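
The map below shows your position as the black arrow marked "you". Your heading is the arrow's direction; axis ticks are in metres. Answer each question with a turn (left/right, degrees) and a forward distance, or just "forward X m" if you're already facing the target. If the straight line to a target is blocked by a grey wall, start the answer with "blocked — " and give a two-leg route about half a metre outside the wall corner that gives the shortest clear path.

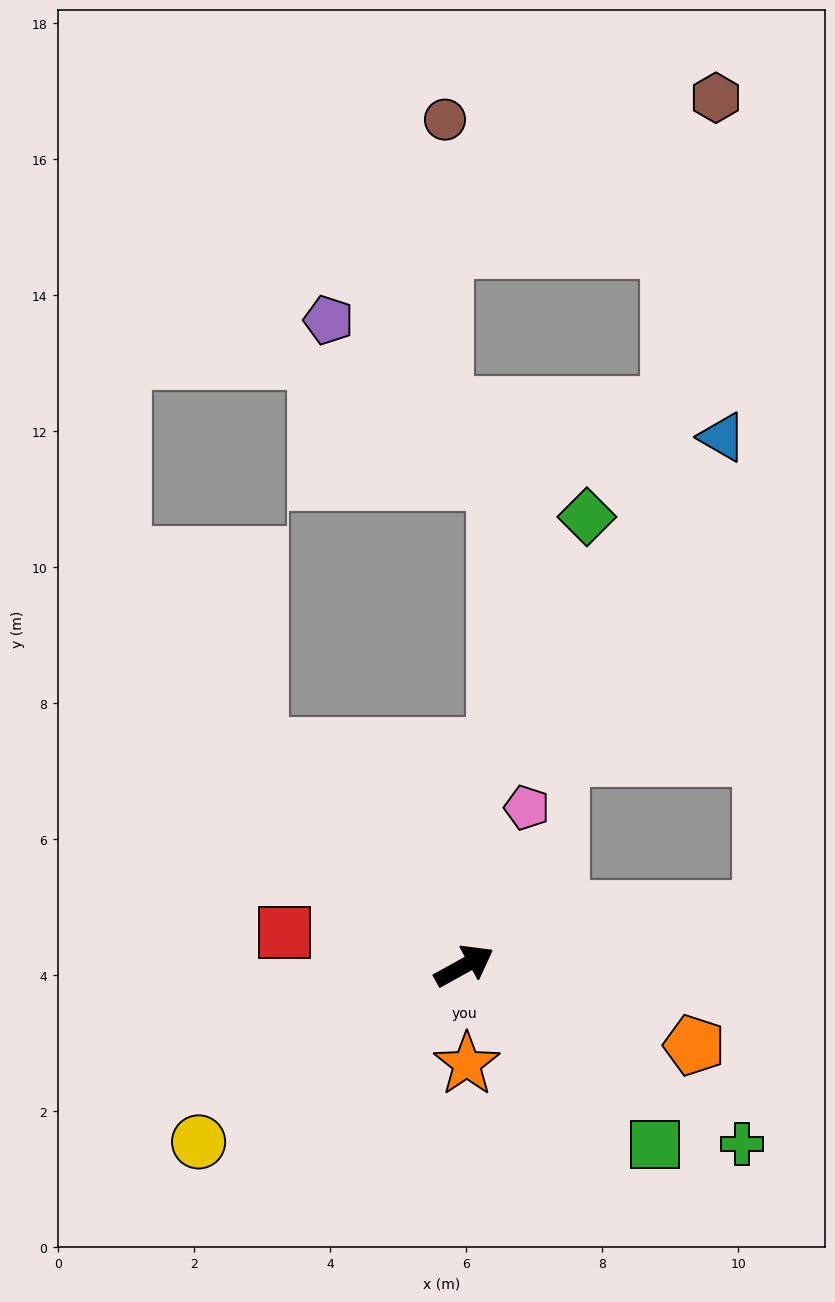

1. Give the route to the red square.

turn left 141°, forward 2.7 m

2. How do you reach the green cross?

turn right 62°, forward 4.9 m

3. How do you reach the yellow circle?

turn right 175°, forward 4.7 m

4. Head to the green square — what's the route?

turn right 72°, forward 3.8 m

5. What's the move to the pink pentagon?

turn left 39°, forward 2.5 m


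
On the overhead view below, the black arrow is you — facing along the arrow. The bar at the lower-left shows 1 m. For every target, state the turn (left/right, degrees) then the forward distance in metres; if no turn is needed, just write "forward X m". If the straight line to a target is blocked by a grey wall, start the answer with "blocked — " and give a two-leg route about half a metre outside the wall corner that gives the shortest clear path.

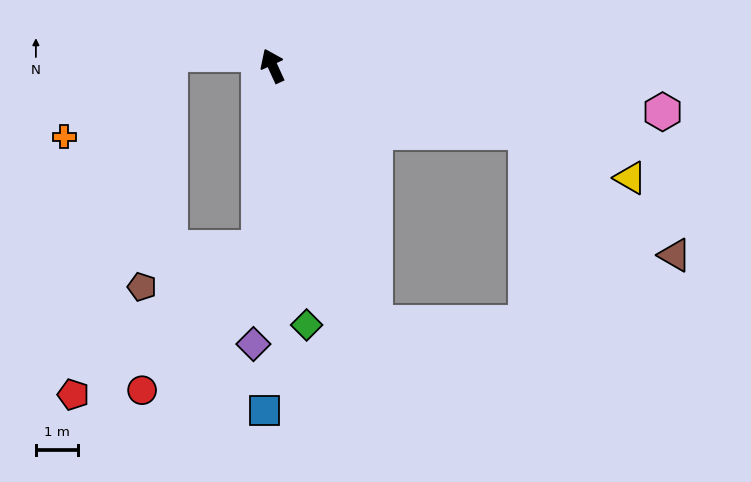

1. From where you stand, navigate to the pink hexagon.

turn right 121°, forward 9.3 m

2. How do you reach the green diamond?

turn left 163°, forward 6.2 m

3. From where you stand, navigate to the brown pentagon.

blocked — turn left 151°, forward 4.3 m, then turn right 67°, forward 2.9 m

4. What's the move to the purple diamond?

turn left 151°, forward 6.6 m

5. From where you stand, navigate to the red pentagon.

blocked — turn left 151°, forward 4.3 m, then turn right 47°, forward 5.6 m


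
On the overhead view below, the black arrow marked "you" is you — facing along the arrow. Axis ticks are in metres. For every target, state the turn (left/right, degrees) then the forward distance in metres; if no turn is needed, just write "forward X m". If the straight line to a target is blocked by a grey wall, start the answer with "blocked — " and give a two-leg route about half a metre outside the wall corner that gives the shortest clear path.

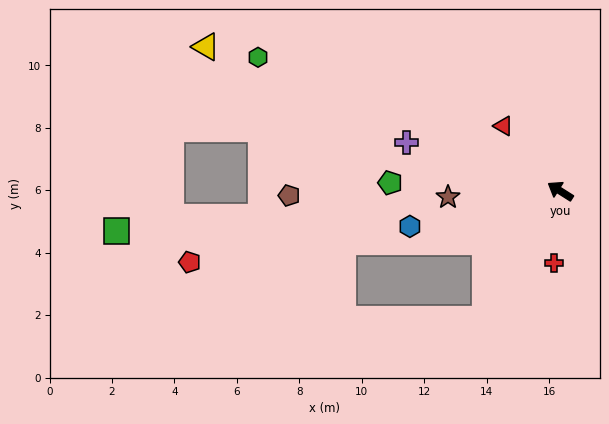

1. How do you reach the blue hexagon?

turn left 46°, forward 4.9 m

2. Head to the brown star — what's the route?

turn left 35°, forward 3.6 m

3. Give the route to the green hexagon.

turn left 8°, forward 10.6 m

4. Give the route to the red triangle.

turn right 17°, forward 2.8 m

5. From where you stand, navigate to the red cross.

turn left 118°, forward 2.3 m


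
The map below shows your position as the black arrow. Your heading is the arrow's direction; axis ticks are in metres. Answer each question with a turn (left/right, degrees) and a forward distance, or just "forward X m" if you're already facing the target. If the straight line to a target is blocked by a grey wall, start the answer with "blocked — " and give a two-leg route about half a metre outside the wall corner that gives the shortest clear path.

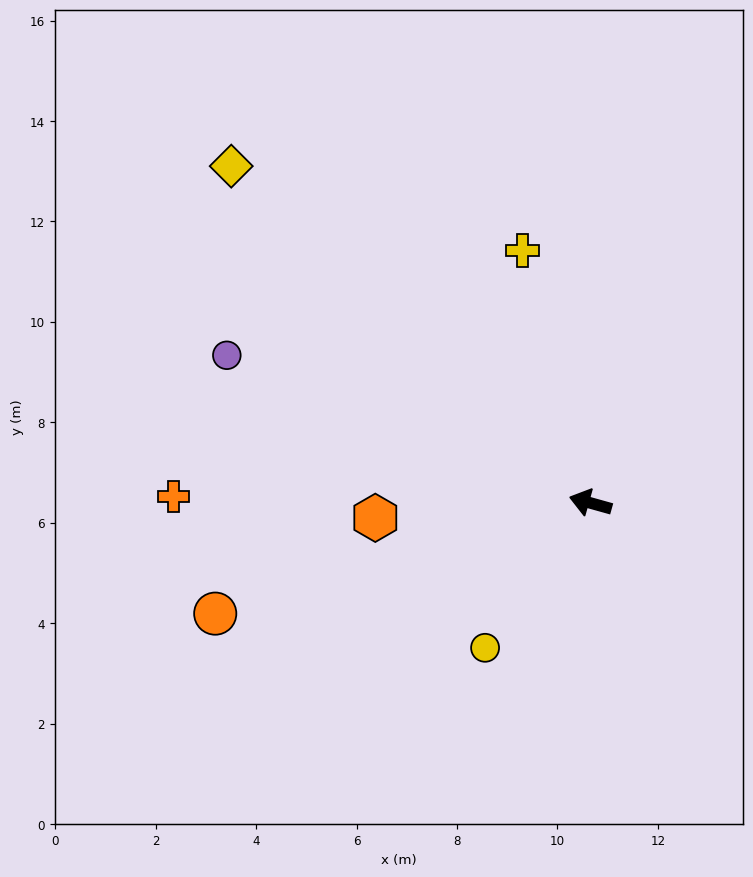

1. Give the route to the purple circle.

turn right 7°, forward 7.8 m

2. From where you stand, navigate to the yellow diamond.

turn right 28°, forward 9.8 m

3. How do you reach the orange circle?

turn left 32°, forward 7.8 m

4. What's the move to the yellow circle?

turn left 70°, forward 3.6 m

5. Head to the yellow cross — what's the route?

turn right 59°, forward 5.2 m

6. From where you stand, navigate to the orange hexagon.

turn left 20°, forward 4.3 m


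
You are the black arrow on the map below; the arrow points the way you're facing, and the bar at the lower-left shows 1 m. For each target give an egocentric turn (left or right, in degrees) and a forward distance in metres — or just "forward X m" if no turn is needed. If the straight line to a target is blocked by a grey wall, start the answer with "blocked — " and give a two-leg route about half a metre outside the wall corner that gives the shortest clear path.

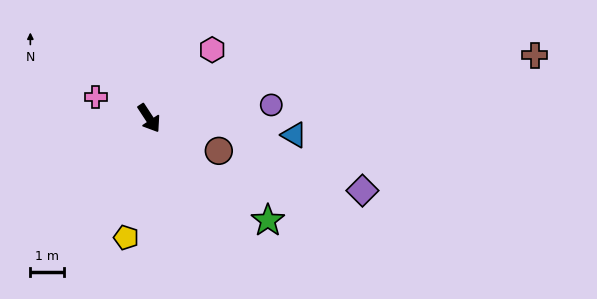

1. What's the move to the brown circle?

turn left 32°, forward 2.3 m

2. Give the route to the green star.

turn left 16°, forward 4.6 m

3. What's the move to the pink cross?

turn right 145°, forward 1.7 m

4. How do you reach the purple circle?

turn left 63°, forward 3.6 m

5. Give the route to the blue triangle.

turn left 50°, forward 4.3 m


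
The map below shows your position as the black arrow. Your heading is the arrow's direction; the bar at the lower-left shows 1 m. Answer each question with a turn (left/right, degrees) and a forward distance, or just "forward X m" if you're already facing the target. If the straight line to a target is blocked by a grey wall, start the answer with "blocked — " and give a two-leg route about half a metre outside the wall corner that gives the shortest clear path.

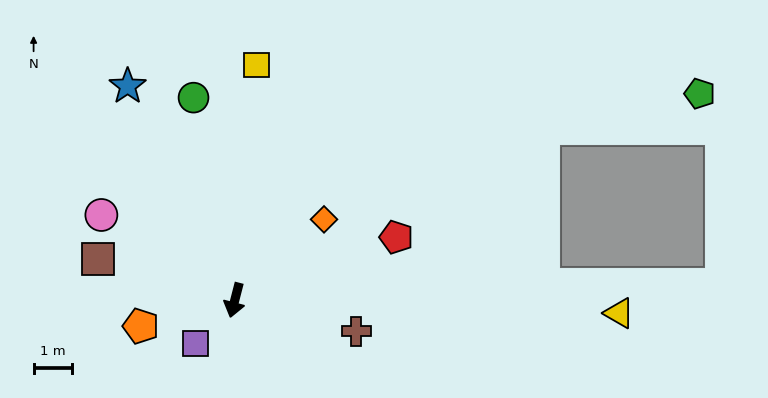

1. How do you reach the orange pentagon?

turn right 60°, forward 2.5 m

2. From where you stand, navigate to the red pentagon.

turn left 126°, forward 4.5 m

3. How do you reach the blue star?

turn right 139°, forward 6.3 m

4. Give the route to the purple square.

turn right 28°, forward 1.5 m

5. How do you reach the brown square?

turn right 92°, forward 3.7 m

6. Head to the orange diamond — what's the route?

turn left 147°, forward 3.1 m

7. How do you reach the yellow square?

turn right 171°, forward 6.2 m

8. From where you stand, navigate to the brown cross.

turn left 90°, forward 3.3 m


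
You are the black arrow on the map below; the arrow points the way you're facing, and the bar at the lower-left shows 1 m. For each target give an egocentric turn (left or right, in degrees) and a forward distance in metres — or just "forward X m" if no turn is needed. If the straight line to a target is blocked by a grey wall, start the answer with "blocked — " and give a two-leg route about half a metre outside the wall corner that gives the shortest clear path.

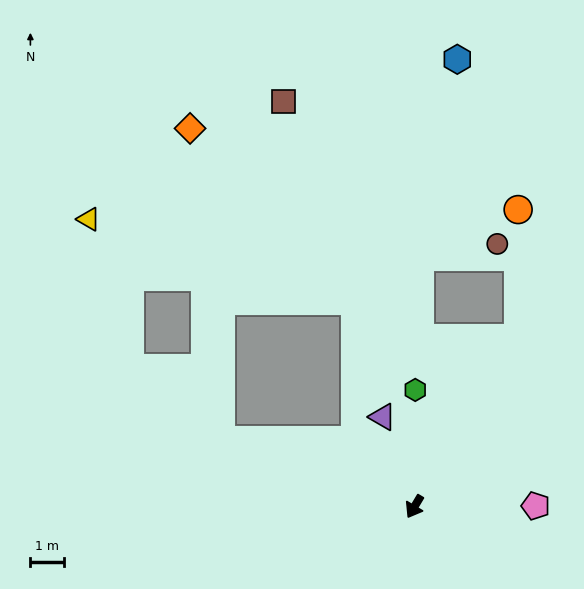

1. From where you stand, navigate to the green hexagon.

turn right 150°, forward 3.4 m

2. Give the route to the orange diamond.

blocked — turn right 78°, forward 6.0 m, then turn right 66°, forward 9.2 m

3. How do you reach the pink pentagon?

turn left 121°, forward 3.6 m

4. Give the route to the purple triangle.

turn right 130°, forward 2.8 m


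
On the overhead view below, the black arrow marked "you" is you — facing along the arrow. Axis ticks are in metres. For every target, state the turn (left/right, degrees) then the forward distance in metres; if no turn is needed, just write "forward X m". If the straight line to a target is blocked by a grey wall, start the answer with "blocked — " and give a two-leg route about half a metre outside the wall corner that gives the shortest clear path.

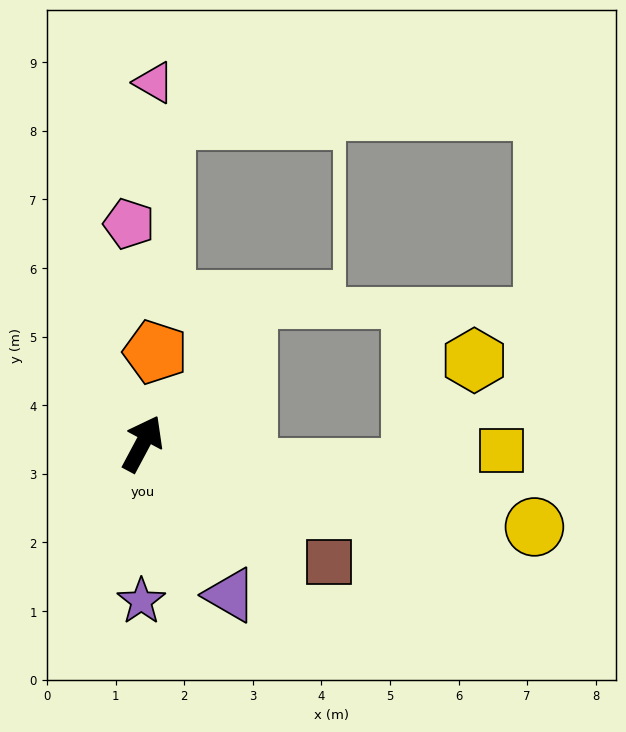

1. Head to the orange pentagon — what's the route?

turn left 20°, forward 1.3 m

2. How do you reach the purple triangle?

turn right 122°, forward 2.5 m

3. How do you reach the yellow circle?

turn right 74°, forward 5.8 m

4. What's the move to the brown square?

turn right 94°, forward 3.2 m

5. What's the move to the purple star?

turn right 152°, forward 2.3 m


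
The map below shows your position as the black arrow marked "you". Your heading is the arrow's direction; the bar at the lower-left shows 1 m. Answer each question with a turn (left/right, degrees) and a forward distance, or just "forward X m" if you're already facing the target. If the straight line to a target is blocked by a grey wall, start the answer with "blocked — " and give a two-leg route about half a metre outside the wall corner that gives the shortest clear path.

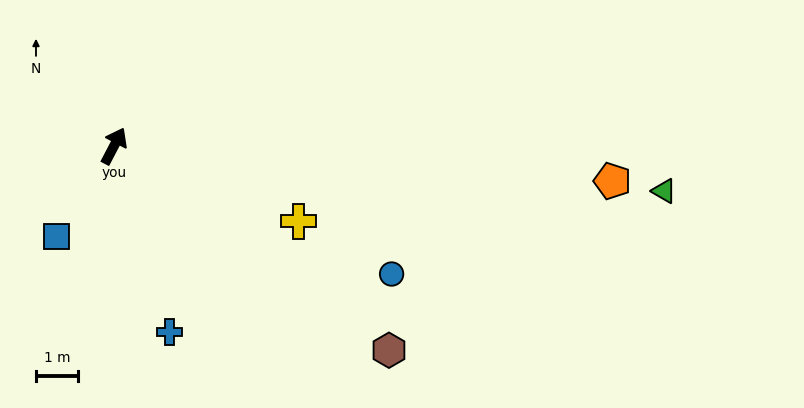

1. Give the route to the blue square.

turn left 175°, forward 2.6 m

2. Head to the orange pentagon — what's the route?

turn right 66°, forward 12.0 m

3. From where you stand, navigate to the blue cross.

turn right 136°, forward 4.7 m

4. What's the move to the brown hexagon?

turn right 99°, forward 8.2 m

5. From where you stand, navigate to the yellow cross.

turn right 85°, forward 4.8 m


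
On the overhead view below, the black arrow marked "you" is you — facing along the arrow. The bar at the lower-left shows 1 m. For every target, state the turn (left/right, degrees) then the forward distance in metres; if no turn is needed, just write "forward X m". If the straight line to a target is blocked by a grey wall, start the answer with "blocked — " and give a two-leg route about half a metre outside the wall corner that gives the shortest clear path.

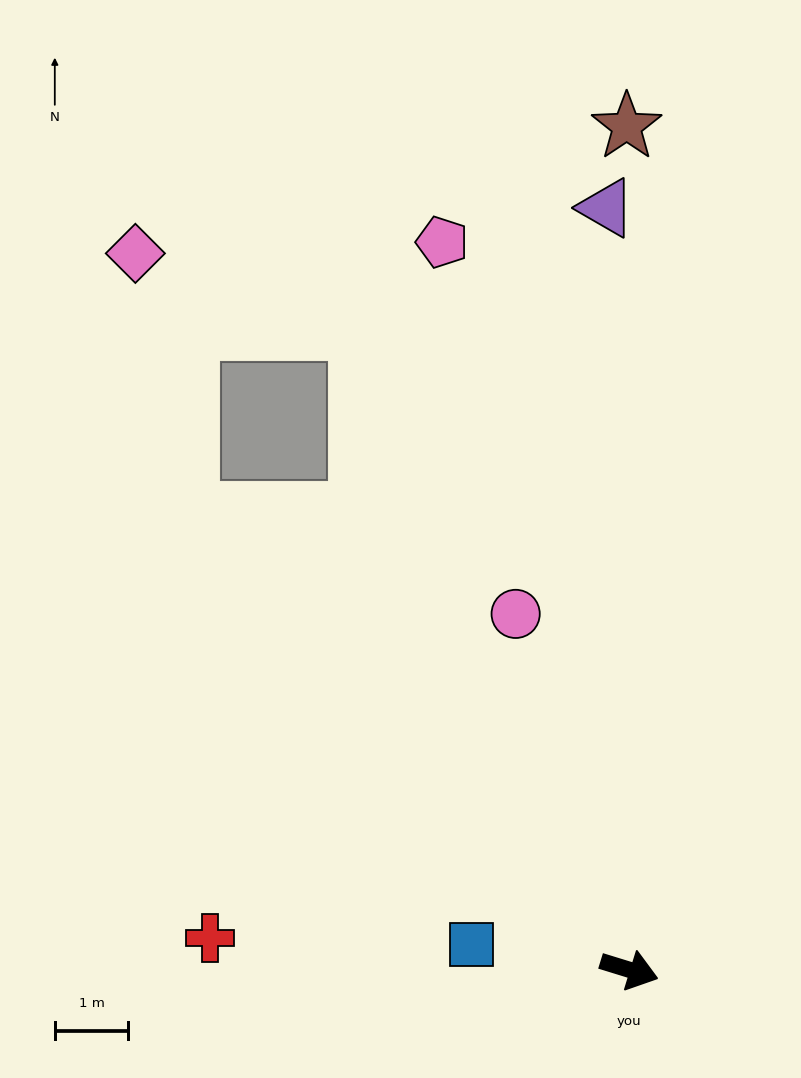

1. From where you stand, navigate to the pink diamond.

blocked — turn left 151°, forward 8.6 m, then turn right 33°, forward 3.6 m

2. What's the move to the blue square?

turn right 172°, forward 2.2 m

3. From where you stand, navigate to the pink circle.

turn left 125°, forward 5.1 m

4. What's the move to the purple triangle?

turn left 109°, forward 10.4 m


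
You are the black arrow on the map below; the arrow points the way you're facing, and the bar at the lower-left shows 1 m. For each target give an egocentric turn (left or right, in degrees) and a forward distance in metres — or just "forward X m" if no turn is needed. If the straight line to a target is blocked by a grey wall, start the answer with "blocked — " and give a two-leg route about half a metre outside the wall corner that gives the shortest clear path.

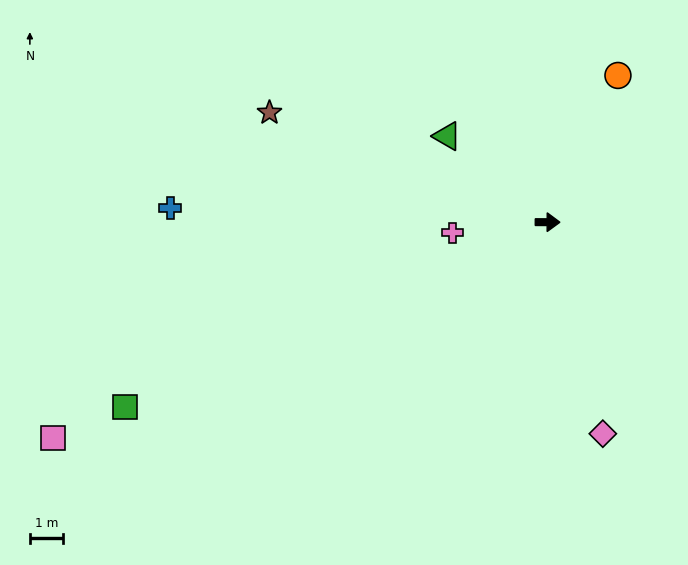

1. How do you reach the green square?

turn right 156°, forward 13.7 m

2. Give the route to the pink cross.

turn right 173°, forward 2.9 m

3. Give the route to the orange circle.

turn left 65°, forward 4.9 m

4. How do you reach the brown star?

turn left 159°, forward 8.9 m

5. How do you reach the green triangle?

turn left 140°, forward 3.9 m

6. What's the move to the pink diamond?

turn right 75°, forward 6.5 m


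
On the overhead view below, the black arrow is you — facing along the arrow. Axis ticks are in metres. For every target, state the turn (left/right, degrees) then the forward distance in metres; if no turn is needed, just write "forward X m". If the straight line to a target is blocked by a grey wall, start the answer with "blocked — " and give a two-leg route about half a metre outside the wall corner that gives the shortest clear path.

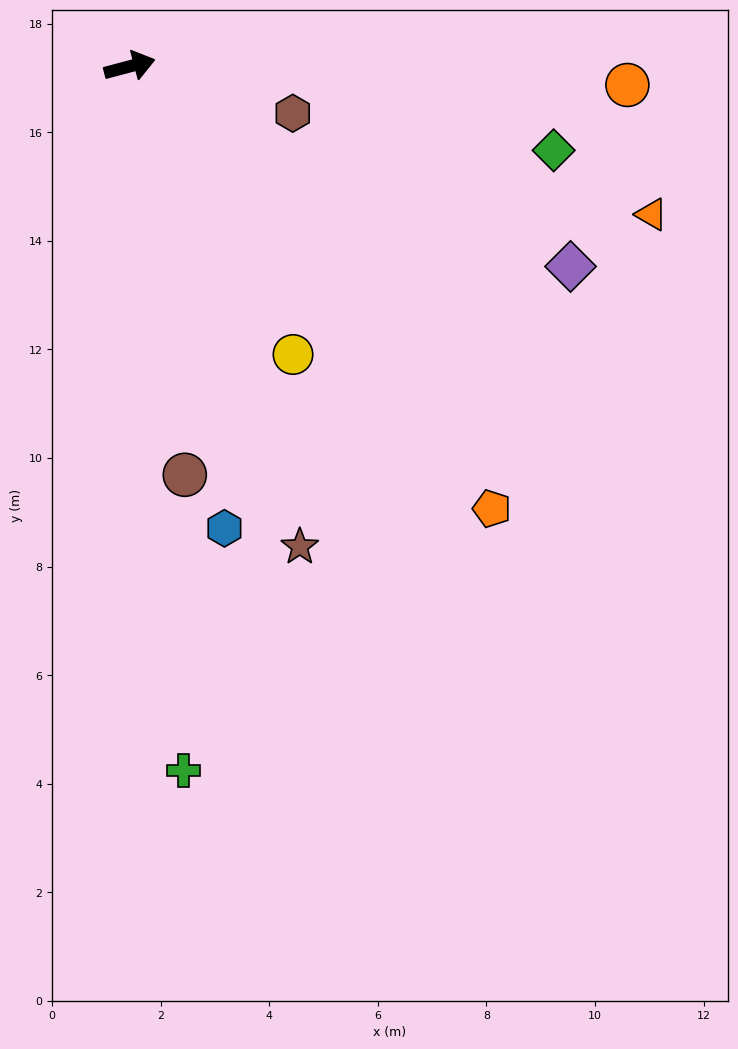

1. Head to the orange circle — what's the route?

turn right 17°, forward 9.2 m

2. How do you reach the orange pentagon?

turn right 66°, forward 10.5 m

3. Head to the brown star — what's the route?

turn right 85°, forward 9.4 m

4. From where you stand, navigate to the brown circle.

turn right 97°, forward 7.6 m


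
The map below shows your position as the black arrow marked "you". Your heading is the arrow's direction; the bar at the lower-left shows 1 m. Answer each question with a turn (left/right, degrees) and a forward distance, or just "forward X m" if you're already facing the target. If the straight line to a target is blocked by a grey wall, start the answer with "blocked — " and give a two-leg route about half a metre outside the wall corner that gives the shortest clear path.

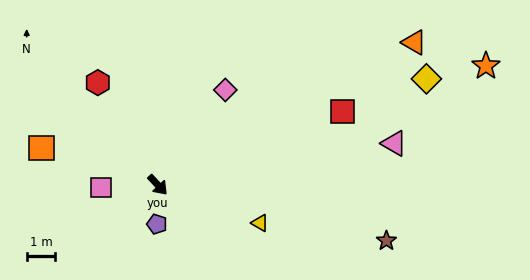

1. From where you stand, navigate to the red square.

turn left 69°, forward 6.9 m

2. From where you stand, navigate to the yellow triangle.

turn left 27°, forward 3.8 m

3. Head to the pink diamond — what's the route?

turn left 102°, forward 4.1 m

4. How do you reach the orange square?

turn right 150°, forward 4.2 m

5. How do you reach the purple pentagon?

turn right 44°, forward 1.4 m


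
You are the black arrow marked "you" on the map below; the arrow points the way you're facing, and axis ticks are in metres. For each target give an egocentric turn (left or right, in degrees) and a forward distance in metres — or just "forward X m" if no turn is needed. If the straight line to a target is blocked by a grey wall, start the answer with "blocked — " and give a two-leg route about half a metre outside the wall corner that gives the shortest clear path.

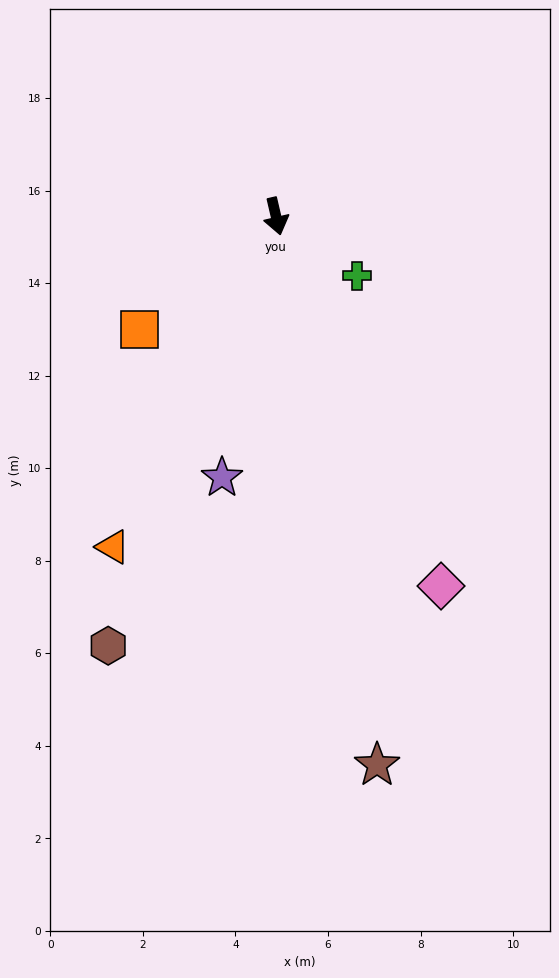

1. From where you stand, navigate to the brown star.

turn right 3°, forward 12.1 m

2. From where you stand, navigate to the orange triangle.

turn right 39°, forward 8.0 m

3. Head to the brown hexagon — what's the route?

turn right 34°, forward 10.0 m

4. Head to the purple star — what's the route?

turn right 25°, forward 5.8 m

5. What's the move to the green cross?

turn left 41°, forward 2.2 m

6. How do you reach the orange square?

turn right 63°, forward 3.8 m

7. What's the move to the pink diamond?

turn left 11°, forward 8.7 m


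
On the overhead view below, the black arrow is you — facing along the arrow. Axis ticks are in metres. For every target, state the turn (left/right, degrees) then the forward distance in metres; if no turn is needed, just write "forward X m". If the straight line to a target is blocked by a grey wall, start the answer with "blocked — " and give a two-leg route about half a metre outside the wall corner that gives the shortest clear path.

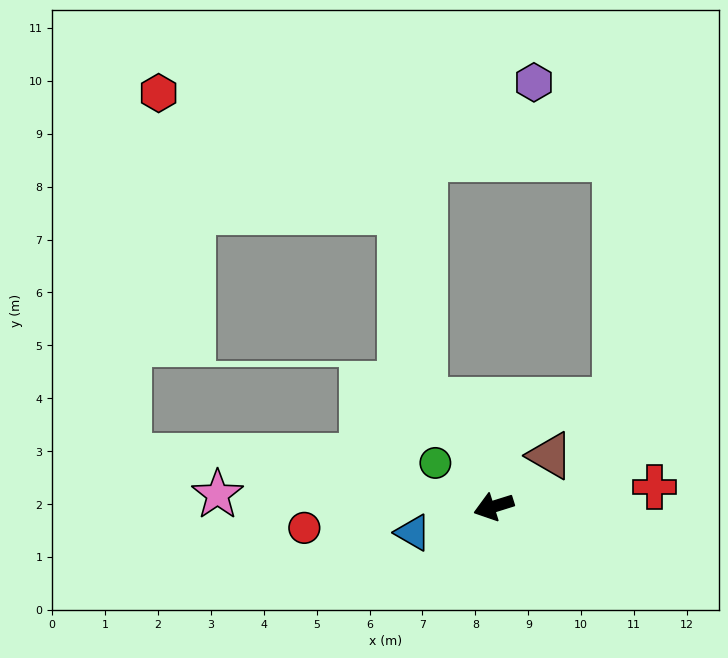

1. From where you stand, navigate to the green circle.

turn right 54°, forward 1.4 m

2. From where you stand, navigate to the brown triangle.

turn right 155°, forward 1.4 m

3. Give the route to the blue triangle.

forward 1.6 m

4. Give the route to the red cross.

turn left 170°, forward 3.1 m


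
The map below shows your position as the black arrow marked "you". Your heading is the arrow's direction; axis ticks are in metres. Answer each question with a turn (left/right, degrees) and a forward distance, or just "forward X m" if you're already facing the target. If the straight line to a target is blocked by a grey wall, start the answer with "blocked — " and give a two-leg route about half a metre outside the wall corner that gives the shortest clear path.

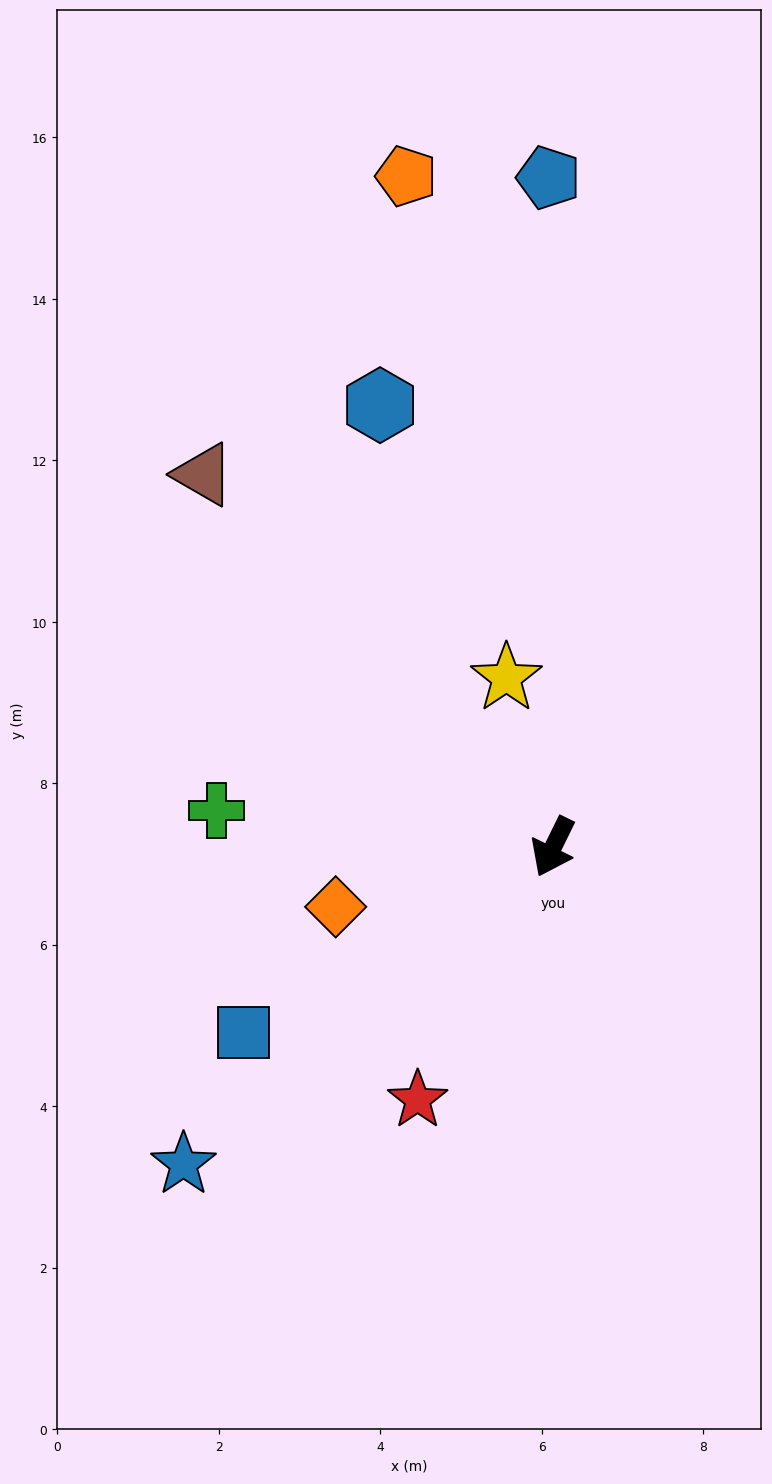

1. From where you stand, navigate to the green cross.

turn right 70°, forward 4.2 m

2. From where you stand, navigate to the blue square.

turn right 33°, forward 4.5 m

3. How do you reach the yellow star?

turn right 138°, forward 2.2 m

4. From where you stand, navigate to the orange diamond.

turn right 49°, forward 2.8 m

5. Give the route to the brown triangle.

turn right 111°, forward 6.3 m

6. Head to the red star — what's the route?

turn right 2°, forward 3.6 m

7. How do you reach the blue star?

turn right 23°, forward 6.0 m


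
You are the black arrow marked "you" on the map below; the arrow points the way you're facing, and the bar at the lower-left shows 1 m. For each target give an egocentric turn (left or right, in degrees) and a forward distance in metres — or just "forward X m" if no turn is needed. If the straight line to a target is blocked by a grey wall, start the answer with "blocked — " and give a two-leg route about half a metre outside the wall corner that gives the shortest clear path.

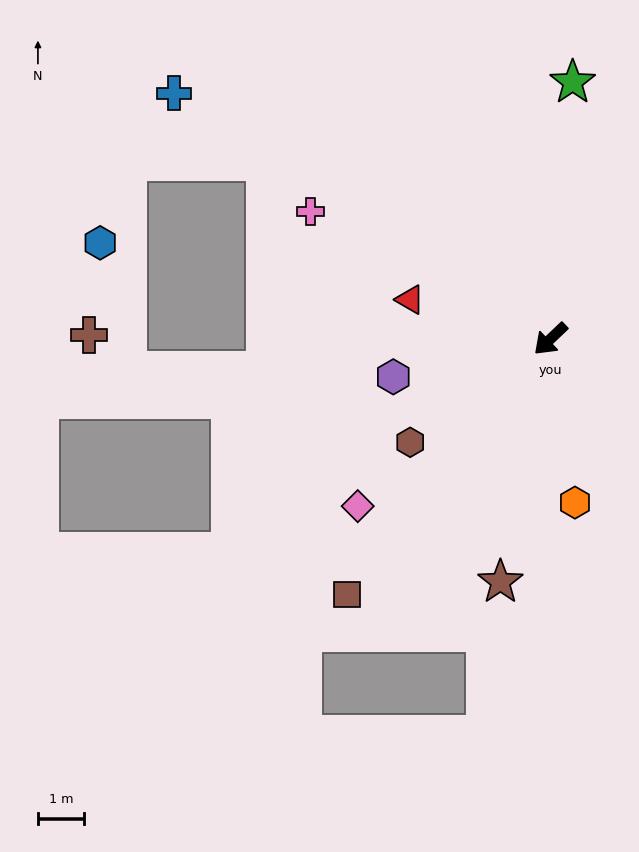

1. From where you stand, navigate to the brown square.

turn left 8°, forward 7.1 m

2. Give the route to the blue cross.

turn right 77°, forward 9.7 m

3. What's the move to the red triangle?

turn right 59°, forward 3.2 m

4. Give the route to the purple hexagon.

turn right 30°, forward 3.5 m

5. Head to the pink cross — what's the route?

turn right 71°, forward 5.9 m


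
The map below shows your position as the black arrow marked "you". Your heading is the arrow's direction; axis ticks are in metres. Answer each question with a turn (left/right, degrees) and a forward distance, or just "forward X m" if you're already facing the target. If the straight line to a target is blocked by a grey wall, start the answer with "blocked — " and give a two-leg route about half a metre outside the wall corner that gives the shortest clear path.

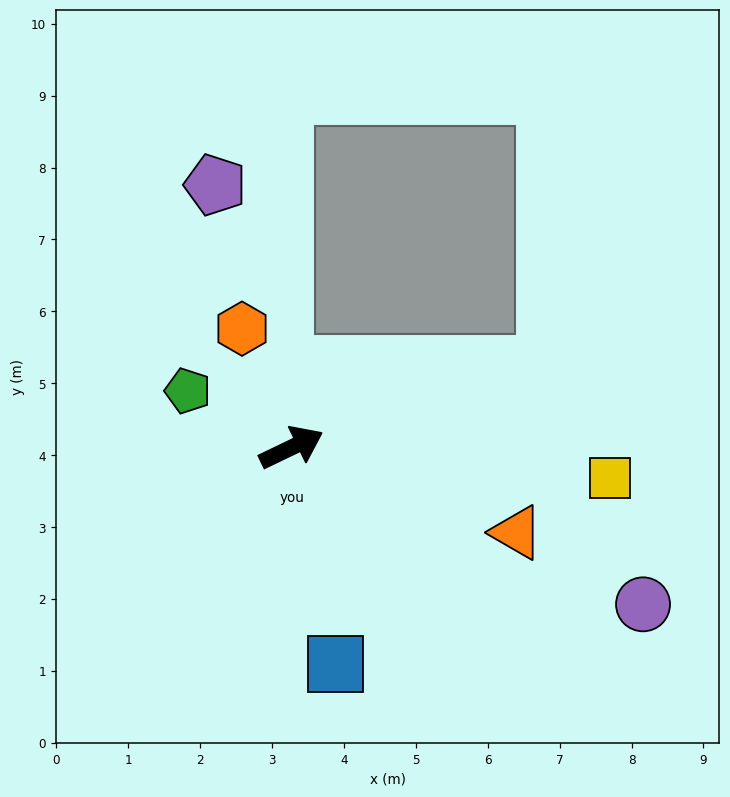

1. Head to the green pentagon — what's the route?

turn left 126°, forward 1.6 m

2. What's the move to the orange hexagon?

turn left 87°, forward 1.8 m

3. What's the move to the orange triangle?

turn right 46°, forward 3.3 m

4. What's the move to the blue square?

turn right 104°, forward 3.1 m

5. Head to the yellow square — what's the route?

turn right 31°, forward 4.5 m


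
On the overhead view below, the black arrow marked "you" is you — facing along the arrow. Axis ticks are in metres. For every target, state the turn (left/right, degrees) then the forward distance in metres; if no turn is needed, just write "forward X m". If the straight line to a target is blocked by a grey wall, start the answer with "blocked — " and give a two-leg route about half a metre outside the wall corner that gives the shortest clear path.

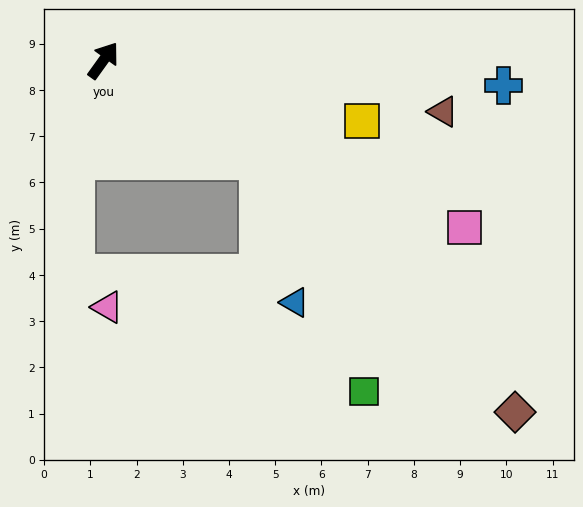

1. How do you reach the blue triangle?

blocked — turn right 87°, forward 4.0 m, then turn right 43°, forward 3.2 m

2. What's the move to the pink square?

turn right 79°, forward 8.6 m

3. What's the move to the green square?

blocked — turn right 87°, forward 4.0 m, then turn right 33°, forward 5.5 m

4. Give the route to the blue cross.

turn right 58°, forward 8.7 m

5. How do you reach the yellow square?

turn right 67°, forward 5.7 m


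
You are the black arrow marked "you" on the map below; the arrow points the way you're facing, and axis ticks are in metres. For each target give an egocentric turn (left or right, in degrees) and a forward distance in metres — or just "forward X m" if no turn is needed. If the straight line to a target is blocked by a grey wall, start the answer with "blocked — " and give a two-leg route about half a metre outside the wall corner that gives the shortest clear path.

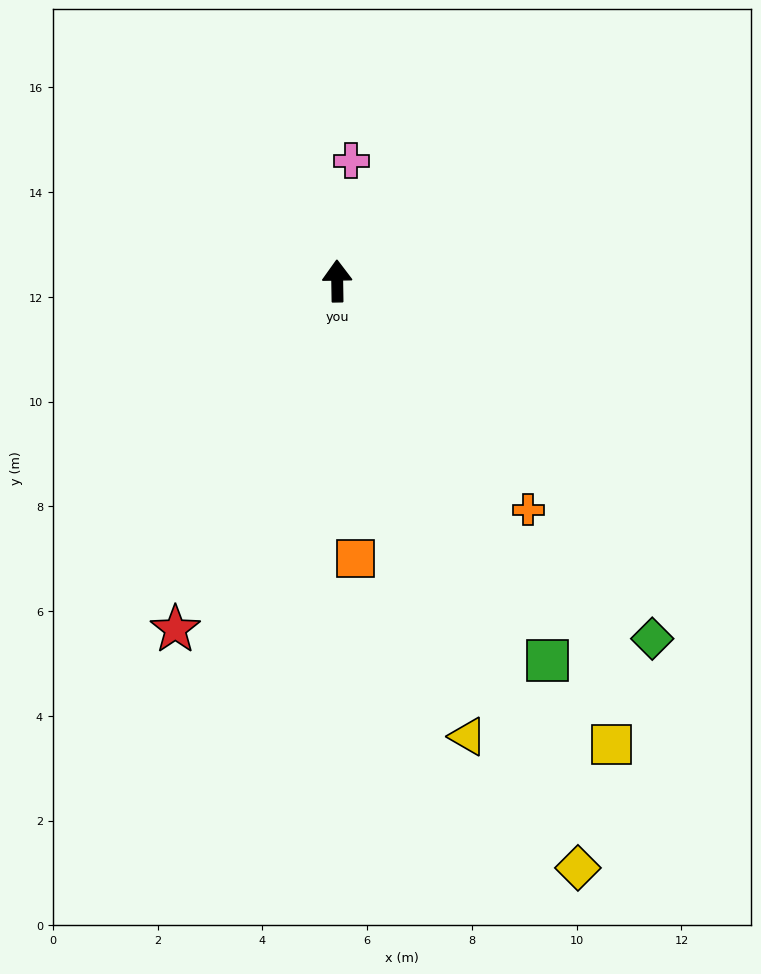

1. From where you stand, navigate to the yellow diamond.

turn right 159°, forward 12.1 m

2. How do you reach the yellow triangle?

turn right 165°, forward 9.0 m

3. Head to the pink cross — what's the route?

turn right 8°, forward 2.3 m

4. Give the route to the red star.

turn left 154°, forward 7.3 m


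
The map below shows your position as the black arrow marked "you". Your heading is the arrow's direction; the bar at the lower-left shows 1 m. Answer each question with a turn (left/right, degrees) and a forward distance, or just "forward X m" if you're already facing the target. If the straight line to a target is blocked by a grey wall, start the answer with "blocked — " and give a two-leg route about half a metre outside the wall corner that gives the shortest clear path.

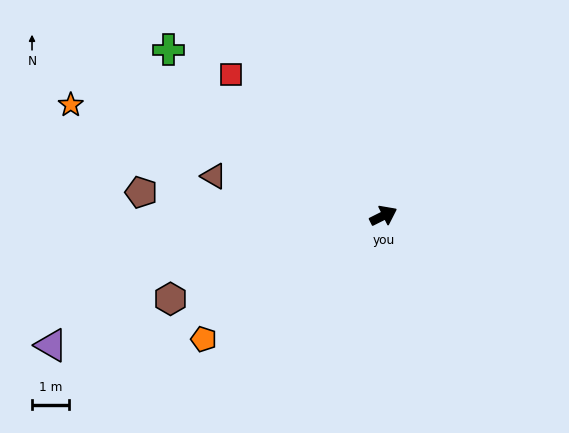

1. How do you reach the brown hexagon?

turn left 175°, forward 6.2 m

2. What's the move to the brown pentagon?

turn left 148°, forward 6.6 m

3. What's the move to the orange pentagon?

turn right 172°, forward 5.9 m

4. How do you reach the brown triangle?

turn left 140°, forward 4.7 m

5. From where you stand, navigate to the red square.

turn left 111°, forward 5.6 m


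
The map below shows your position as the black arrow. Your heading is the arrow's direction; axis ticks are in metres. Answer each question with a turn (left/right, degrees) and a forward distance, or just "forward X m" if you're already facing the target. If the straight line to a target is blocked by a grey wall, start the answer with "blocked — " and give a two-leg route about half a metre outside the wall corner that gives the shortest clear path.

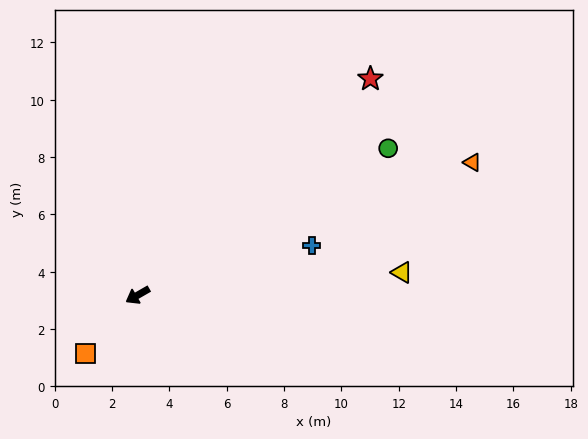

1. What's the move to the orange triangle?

turn left 172°, forward 12.6 m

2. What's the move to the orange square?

turn left 18°, forward 2.7 m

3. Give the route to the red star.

turn right 167°, forward 11.1 m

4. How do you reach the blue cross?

turn left 166°, forward 6.3 m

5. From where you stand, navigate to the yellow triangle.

turn left 155°, forward 9.3 m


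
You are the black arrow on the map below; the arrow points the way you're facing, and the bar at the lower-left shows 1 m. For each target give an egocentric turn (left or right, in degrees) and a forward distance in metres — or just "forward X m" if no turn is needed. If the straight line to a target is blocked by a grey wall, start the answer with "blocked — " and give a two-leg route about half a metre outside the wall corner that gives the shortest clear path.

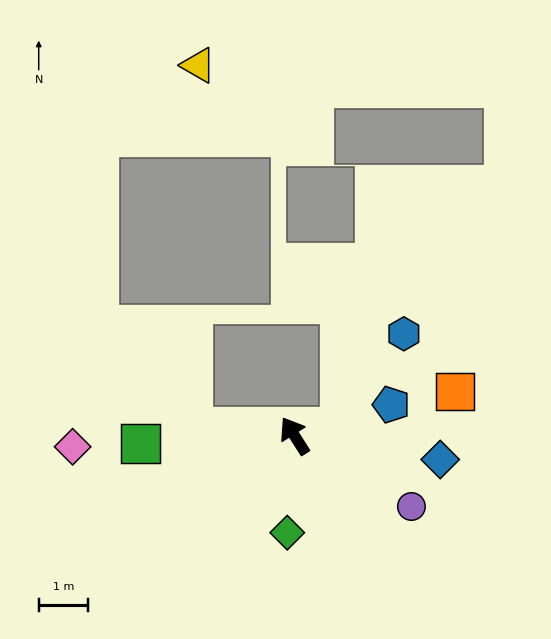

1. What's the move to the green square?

turn left 60°, forward 3.1 m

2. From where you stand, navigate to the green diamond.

turn left 143°, forward 2.0 m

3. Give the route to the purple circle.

turn right 154°, forward 2.8 m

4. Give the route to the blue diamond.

turn right 132°, forward 3.0 m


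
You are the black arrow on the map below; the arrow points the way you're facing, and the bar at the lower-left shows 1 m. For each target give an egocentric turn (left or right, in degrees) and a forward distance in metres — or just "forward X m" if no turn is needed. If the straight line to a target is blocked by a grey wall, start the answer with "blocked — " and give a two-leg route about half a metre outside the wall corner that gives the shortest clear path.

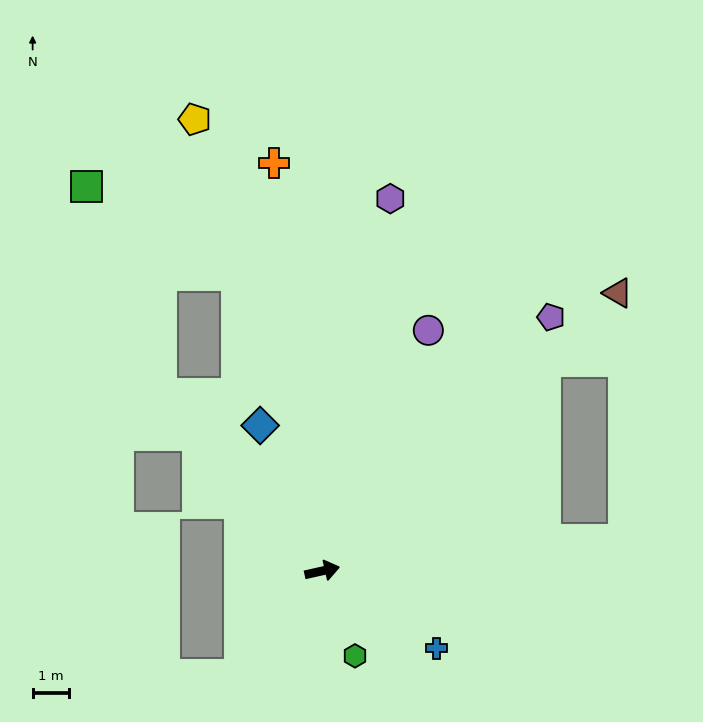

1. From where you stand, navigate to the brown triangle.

turn left 31°, forward 11.1 m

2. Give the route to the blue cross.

turn right 47°, forward 3.8 m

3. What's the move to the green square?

blocked — turn left 120°, forward 6.5 m, then turn right 23°, forward 6.0 m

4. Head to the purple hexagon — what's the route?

turn left 67°, forward 10.3 m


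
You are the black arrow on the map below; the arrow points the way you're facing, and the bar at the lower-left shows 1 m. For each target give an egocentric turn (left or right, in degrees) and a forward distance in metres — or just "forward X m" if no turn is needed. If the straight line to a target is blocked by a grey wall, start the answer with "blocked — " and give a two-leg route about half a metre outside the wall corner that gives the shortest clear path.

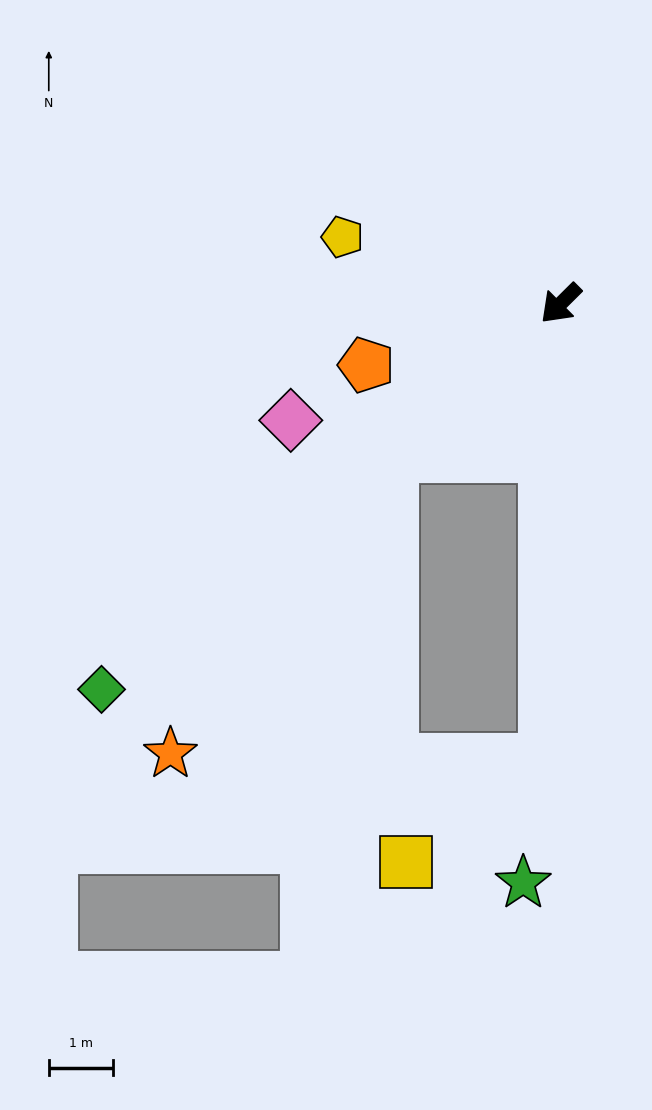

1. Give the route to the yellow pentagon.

turn right 62°, forward 3.5 m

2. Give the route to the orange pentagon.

turn right 27°, forward 3.2 m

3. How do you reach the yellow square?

blocked — turn left 43°, forward 7.1 m, then turn right 52°, forward 2.7 m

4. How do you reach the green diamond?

turn right 5°, forward 9.3 m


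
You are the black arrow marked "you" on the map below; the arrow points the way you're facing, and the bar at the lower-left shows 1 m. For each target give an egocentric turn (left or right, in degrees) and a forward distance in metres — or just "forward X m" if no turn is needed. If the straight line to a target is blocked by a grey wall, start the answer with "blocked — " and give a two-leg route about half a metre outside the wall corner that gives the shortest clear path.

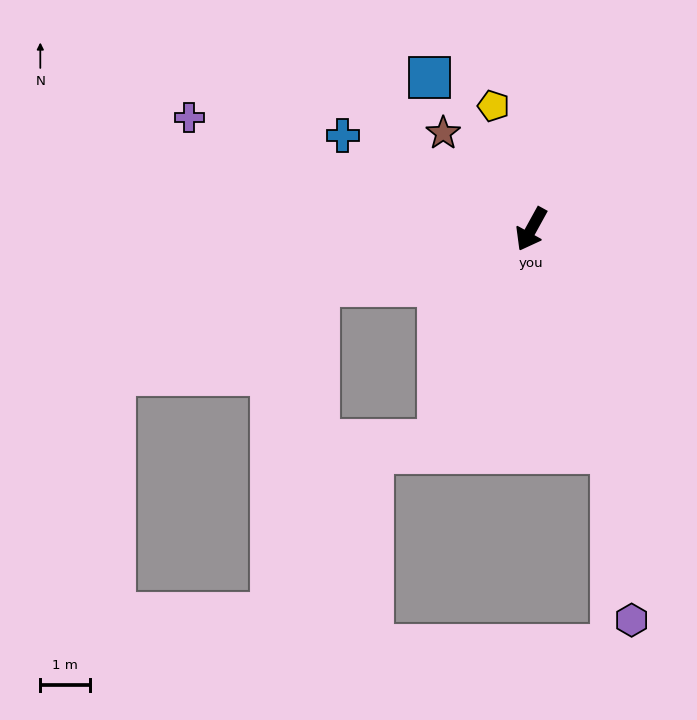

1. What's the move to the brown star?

turn right 109°, forward 2.6 m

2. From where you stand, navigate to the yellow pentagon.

turn right 134°, forward 2.6 m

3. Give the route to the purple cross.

turn right 79°, forward 7.3 m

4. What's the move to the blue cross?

turn right 88°, forward 4.3 m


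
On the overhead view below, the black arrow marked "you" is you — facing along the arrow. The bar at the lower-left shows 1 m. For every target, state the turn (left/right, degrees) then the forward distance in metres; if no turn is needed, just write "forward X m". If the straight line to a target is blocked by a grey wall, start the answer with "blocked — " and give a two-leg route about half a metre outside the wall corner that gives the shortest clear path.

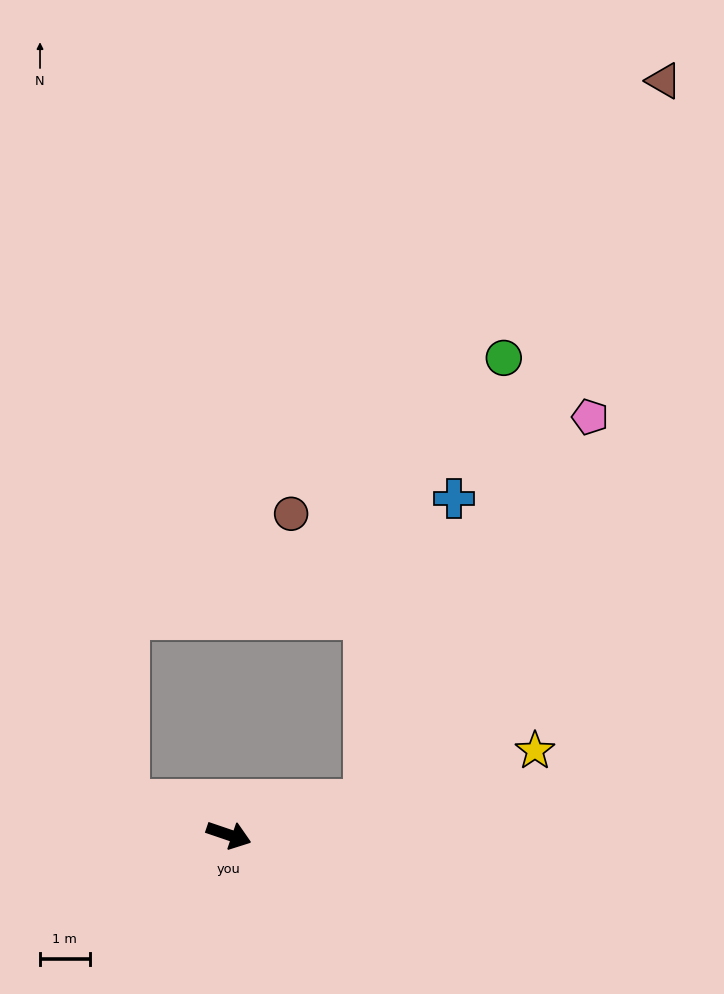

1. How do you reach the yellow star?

turn left 34°, forward 6.4 m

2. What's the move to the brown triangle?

blocked — turn left 33°, forward 2.8 m, then turn left 53°, forward 15.7 m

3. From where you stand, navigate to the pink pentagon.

blocked — turn left 33°, forward 2.8 m, then turn left 45°, forward 9.0 m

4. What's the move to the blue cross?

blocked — turn left 33°, forward 2.8 m, then turn left 59°, forward 6.4 m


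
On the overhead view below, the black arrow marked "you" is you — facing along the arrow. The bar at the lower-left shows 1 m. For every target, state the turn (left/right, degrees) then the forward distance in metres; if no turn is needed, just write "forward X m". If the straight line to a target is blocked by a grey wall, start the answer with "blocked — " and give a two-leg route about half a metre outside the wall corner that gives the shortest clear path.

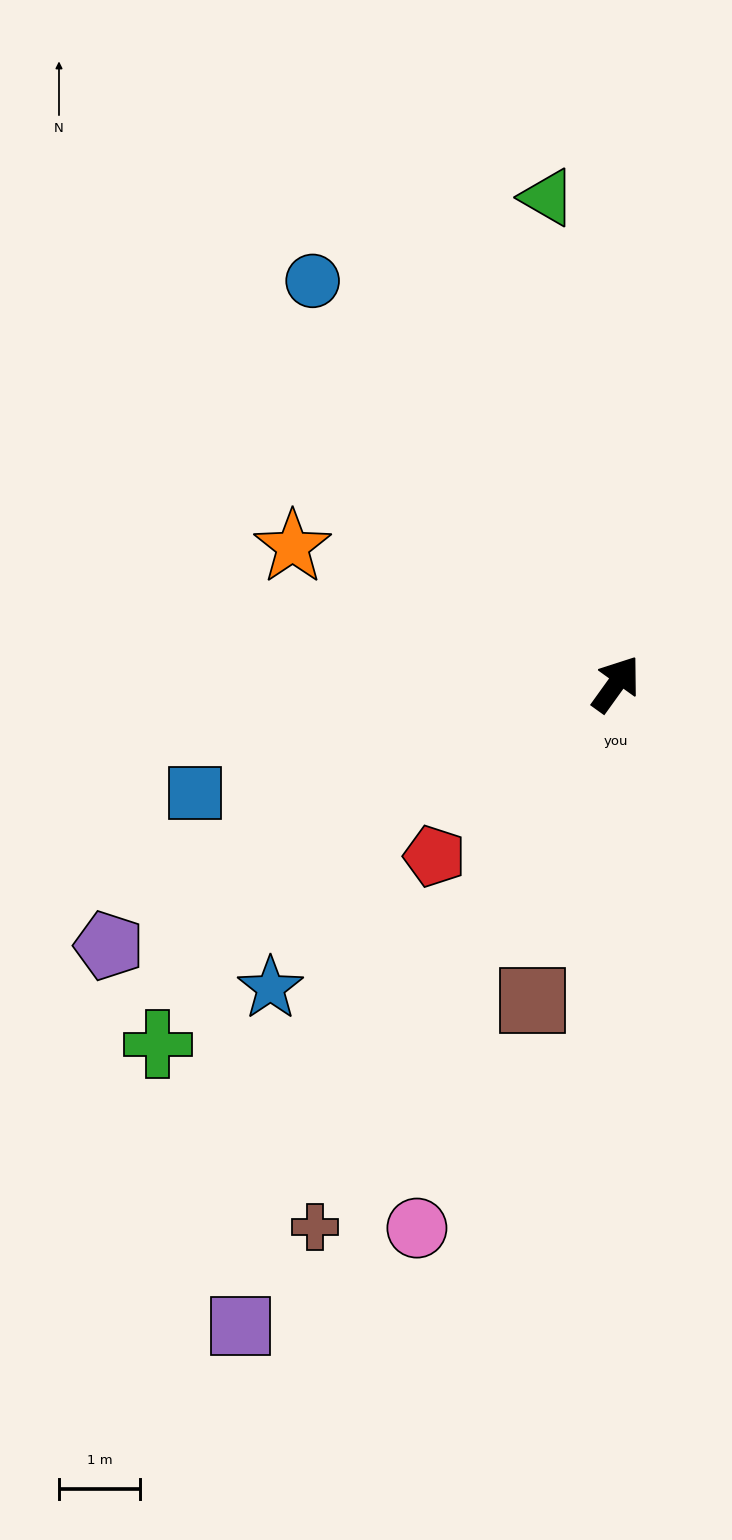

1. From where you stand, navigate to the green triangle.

turn left 44°, forward 6.1 m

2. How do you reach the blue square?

turn left 140°, forward 5.4 m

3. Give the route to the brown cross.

turn right 173°, forward 7.7 m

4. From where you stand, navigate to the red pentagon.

turn left 169°, forward 3.1 m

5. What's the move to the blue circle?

turn left 73°, forward 6.2 m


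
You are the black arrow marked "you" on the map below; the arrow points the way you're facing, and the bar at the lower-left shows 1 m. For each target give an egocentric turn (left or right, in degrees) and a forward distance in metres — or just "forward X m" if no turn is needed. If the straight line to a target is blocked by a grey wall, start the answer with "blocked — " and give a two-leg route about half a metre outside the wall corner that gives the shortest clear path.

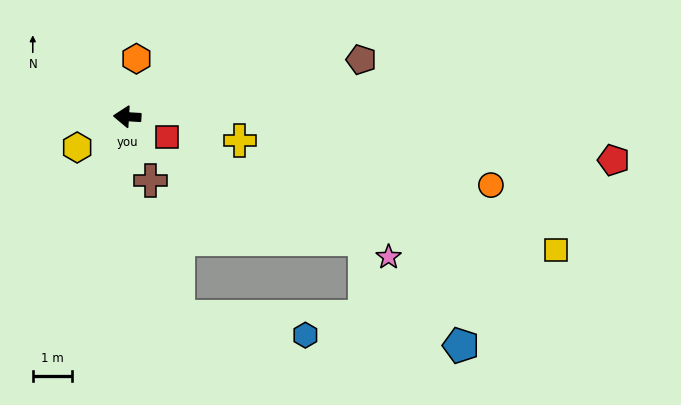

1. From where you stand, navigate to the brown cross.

turn left 114°, forward 1.7 m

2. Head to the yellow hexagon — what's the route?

turn left 35°, forward 1.5 m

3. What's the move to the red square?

turn left 156°, forward 1.1 m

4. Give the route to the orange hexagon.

turn right 96°, forward 1.5 m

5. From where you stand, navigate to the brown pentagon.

turn right 163°, forward 6.2 m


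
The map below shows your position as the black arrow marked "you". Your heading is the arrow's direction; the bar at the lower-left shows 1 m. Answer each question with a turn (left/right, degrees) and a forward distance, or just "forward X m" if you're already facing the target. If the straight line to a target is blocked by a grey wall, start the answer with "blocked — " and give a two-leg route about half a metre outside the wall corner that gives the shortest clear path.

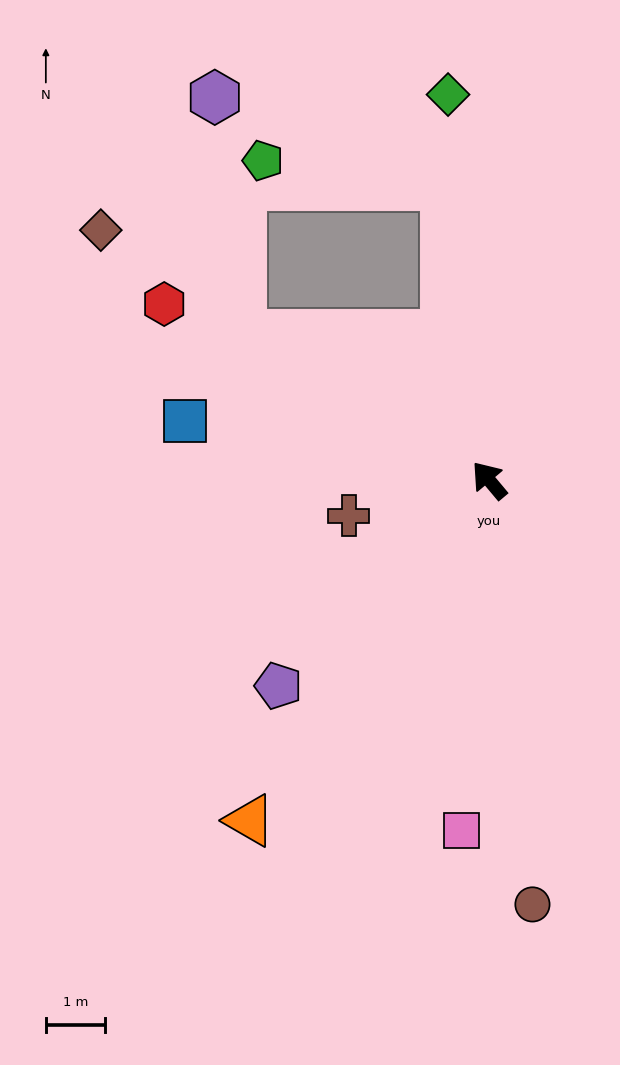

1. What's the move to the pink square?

turn left 136°, forward 6.0 m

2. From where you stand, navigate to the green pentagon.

blocked — turn right 32°, forward 5.1 m, then turn left 74°, forward 3.1 m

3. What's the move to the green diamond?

turn right 34°, forward 6.6 m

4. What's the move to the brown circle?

turn left 146°, forward 7.2 m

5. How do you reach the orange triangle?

turn left 105°, forward 7.1 m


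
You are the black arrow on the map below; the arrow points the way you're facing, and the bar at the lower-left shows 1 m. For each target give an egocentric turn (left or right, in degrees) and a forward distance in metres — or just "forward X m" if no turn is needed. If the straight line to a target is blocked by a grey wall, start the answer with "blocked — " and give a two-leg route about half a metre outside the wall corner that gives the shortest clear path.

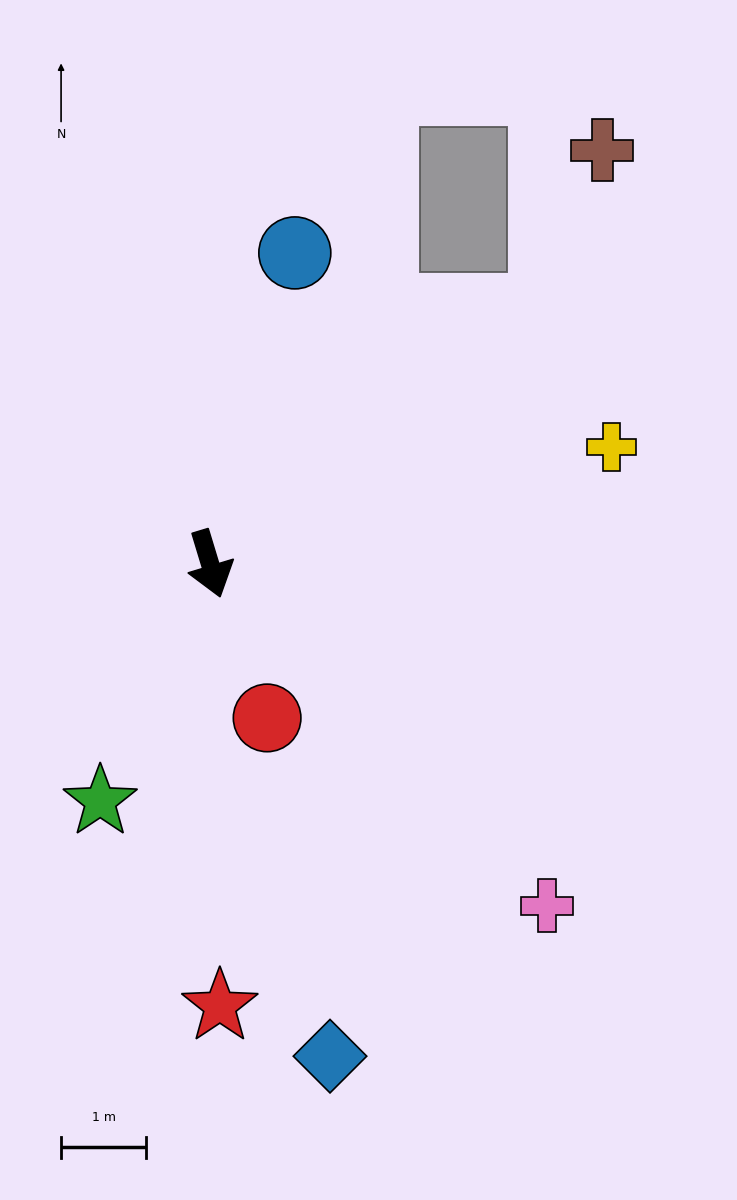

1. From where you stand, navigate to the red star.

turn right 16°, forward 5.2 m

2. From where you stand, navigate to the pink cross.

turn left 28°, forward 5.6 m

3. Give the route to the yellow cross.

turn left 89°, forward 4.9 m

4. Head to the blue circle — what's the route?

turn left 148°, forward 3.8 m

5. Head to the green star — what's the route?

turn right 42°, forward 3.1 m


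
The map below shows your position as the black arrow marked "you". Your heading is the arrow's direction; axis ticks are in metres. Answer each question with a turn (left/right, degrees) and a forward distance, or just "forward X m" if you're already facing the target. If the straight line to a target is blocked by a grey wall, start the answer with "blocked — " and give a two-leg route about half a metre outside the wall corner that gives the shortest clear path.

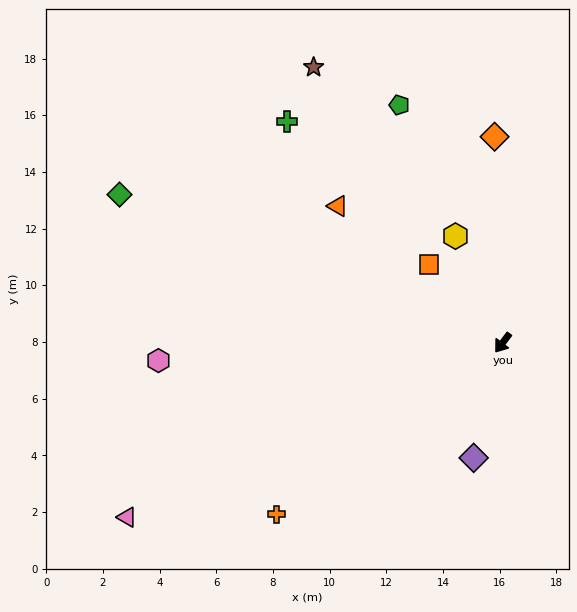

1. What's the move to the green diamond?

turn right 74°, forward 14.5 m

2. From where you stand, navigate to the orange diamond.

turn right 141°, forward 7.3 m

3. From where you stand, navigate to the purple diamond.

turn left 23°, forward 4.2 m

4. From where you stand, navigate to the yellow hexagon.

turn right 119°, forward 4.1 m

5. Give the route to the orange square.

turn right 100°, forward 3.8 m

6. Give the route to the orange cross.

turn right 16°, forward 10.0 m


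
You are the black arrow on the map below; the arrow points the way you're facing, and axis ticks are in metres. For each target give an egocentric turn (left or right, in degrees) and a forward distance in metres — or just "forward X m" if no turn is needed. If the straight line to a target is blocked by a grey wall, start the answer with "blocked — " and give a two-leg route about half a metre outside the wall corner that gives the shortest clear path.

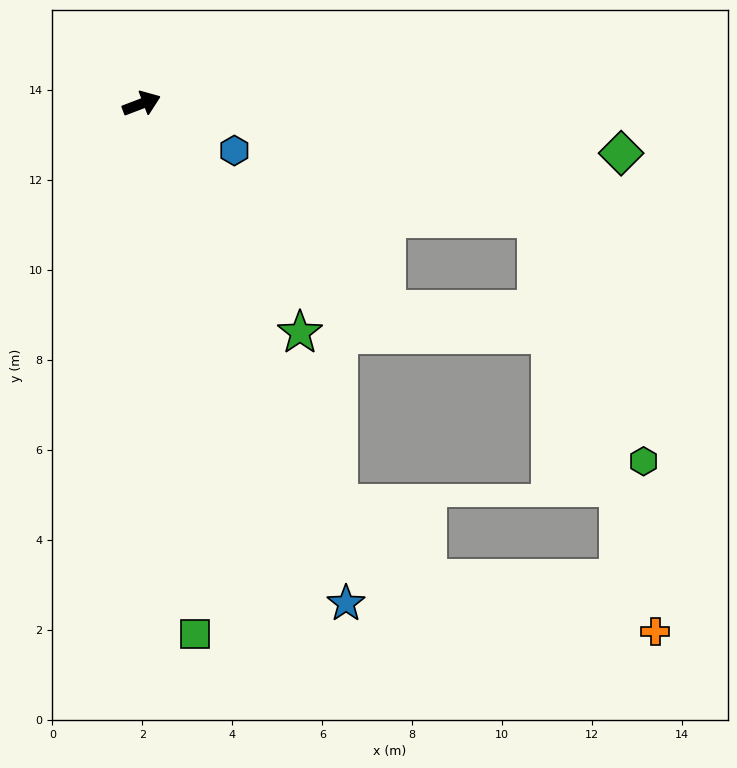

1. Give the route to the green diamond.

turn right 27°, forward 10.7 m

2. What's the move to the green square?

turn right 105°, forward 11.9 m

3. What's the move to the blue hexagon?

turn right 48°, forward 2.3 m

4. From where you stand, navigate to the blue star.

turn right 89°, forward 12.0 m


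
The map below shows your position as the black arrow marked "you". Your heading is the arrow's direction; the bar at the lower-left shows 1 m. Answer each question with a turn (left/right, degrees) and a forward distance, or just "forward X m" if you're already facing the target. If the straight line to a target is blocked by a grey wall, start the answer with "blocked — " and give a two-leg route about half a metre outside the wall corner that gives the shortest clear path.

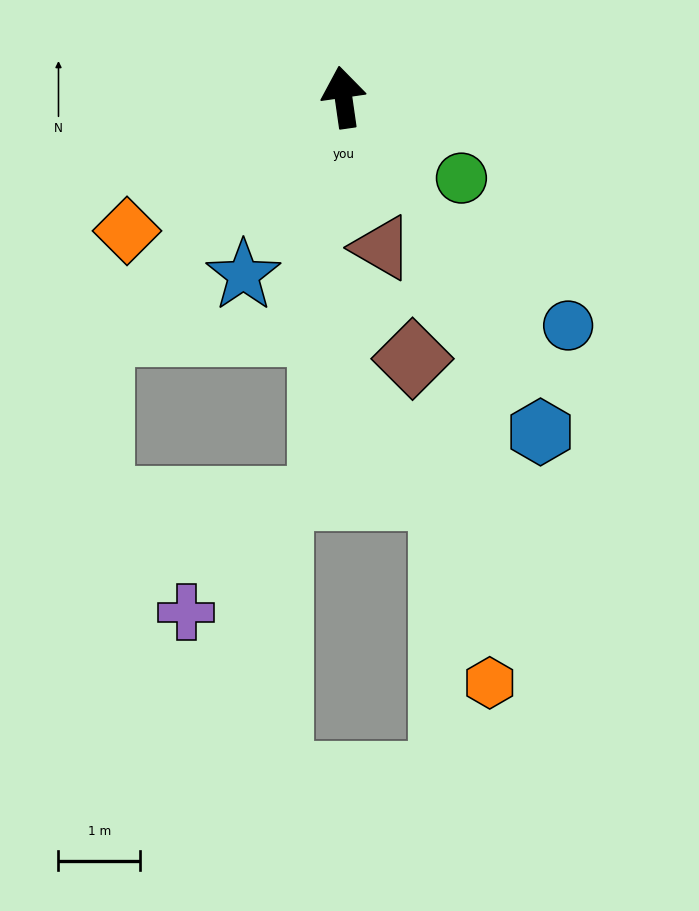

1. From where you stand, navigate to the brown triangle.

turn right 174°, forward 1.9 m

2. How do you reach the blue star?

turn left 143°, forward 2.5 m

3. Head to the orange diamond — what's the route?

turn left 114°, forward 3.1 m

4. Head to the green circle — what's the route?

turn right 133°, forward 1.8 m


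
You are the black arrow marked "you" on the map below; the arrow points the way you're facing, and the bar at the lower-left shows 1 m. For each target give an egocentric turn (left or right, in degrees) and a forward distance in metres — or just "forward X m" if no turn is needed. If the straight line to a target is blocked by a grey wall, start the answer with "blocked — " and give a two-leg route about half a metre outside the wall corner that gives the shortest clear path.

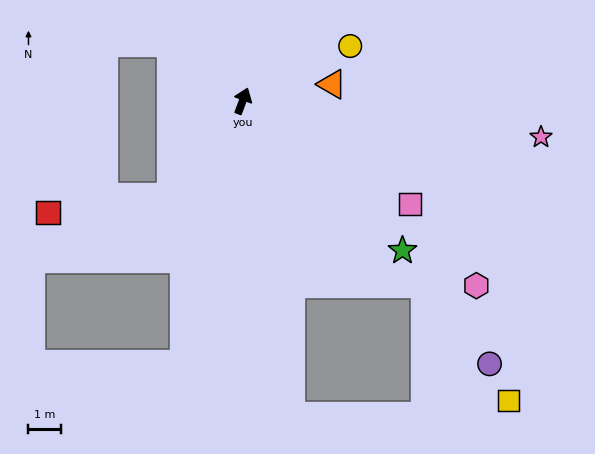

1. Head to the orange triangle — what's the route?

turn right 59°, forward 2.8 m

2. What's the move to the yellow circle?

turn right 42°, forward 3.7 m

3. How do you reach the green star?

turn right 113°, forward 6.7 m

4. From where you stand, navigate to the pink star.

turn right 76°, forward 9.2 m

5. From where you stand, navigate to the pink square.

turn right 101°, forward 6.0 m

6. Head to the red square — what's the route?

blocked — turn left 164°, forward 3.7 m, then turn right 46°, forward 3.8 m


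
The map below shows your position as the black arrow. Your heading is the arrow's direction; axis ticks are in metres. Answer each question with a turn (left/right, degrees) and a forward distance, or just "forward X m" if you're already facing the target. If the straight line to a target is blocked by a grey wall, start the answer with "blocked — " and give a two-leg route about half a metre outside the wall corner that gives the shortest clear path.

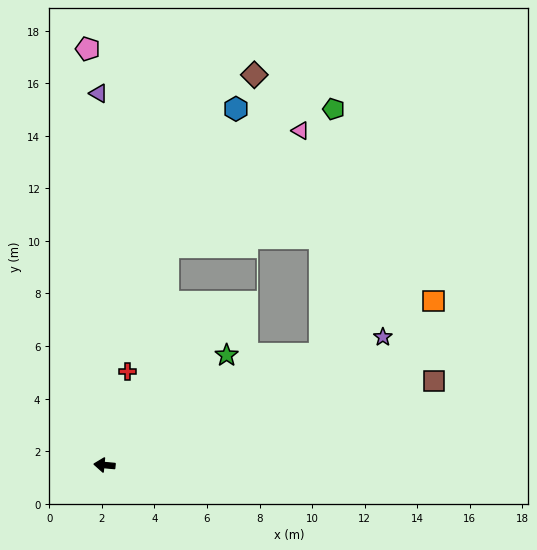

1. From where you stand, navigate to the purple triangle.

turn right 84°, forward 14.2 m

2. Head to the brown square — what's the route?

turn right 160°, forward 12.9 m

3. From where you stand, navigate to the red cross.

turn right 99°, forward 3.7 m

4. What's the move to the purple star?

turn right 150°, forward 11.7 m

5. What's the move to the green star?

turn right 133°, forward 6.3 m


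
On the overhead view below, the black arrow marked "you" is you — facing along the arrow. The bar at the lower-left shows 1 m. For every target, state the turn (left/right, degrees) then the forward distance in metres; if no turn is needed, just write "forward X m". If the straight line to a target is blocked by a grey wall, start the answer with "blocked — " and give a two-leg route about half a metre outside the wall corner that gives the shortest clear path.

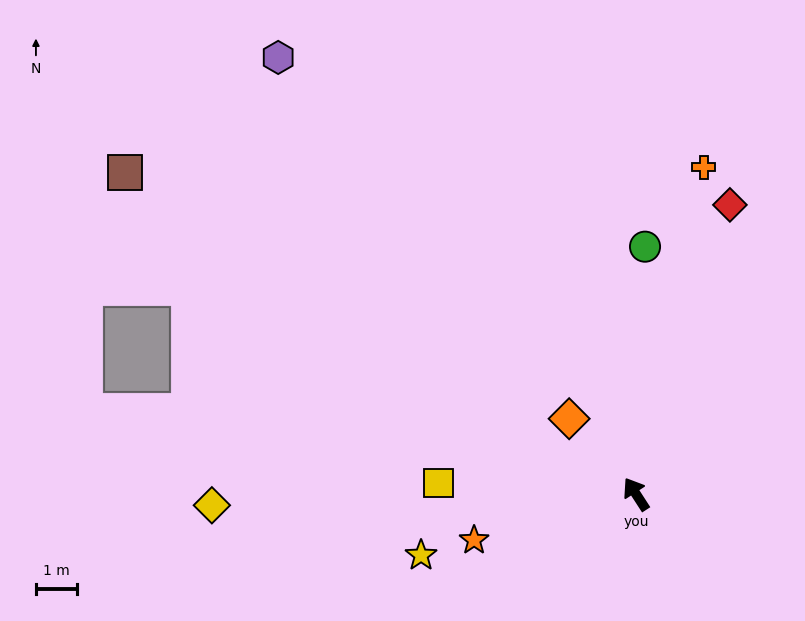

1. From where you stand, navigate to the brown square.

turn left 25°, forward 14.6 m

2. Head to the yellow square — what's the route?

turn left 54°, forward 4.8 m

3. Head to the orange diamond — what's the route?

turn left 9°, forward 2.4 m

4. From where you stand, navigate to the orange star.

turn left 73°, forward 4.1 m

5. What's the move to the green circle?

turn right 35°, forward 6.0 m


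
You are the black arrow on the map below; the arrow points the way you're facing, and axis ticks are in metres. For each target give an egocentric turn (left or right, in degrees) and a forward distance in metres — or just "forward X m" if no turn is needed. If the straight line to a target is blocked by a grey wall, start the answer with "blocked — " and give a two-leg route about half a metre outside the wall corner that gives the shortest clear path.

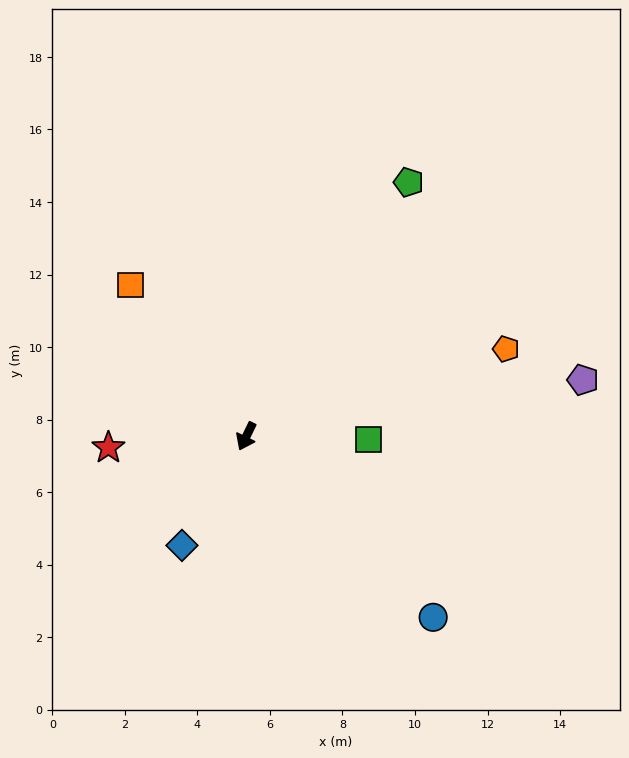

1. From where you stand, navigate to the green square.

turn left 114°, forward 3.4 m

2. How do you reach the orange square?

turn right 117°, forward 5.2 m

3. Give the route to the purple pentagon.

turn left 125°, forward 9.4 m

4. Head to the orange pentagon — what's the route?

turn left 135°, forward 7.6 m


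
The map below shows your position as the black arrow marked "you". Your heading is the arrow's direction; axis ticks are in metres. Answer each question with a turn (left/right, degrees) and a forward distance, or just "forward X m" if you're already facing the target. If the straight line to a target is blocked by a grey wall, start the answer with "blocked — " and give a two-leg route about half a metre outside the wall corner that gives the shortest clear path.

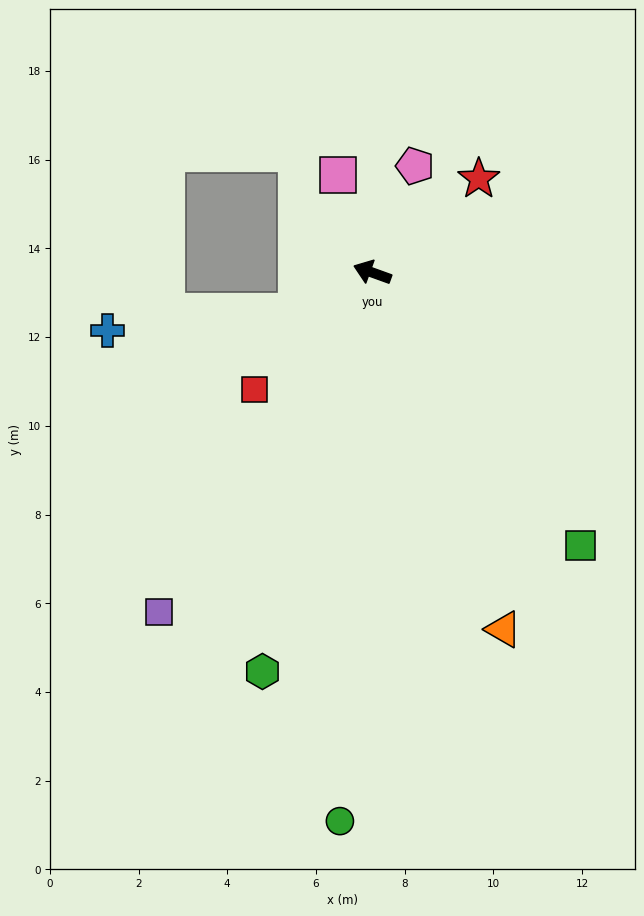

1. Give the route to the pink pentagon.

turn right 92°, forward 2.6 m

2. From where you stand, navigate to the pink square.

turn right 51°, forward 2.3 m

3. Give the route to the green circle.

turn left 106°, forward 12.4 m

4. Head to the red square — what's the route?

turn left 65°, forward 3.7 m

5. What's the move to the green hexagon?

turn left 94°, forward 9.3 m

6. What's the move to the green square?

turn left 147°, forward 7.7 m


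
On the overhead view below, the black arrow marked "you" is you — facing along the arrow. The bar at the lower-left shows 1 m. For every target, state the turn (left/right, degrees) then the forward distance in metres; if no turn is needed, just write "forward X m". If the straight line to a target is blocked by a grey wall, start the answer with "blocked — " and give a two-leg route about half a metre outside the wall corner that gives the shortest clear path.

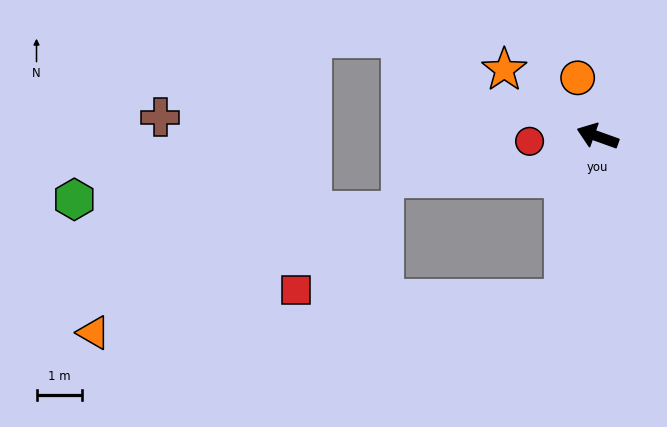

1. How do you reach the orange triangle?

blocked — turn left 98°, forward 3.6 m, then turn right 74°, forward 10.4 m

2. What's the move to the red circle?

turn left 24°, forward 1.5 m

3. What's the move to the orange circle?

turn right 51°, forward 1.4 m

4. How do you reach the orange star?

turn right 16°, forward 2.5 m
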